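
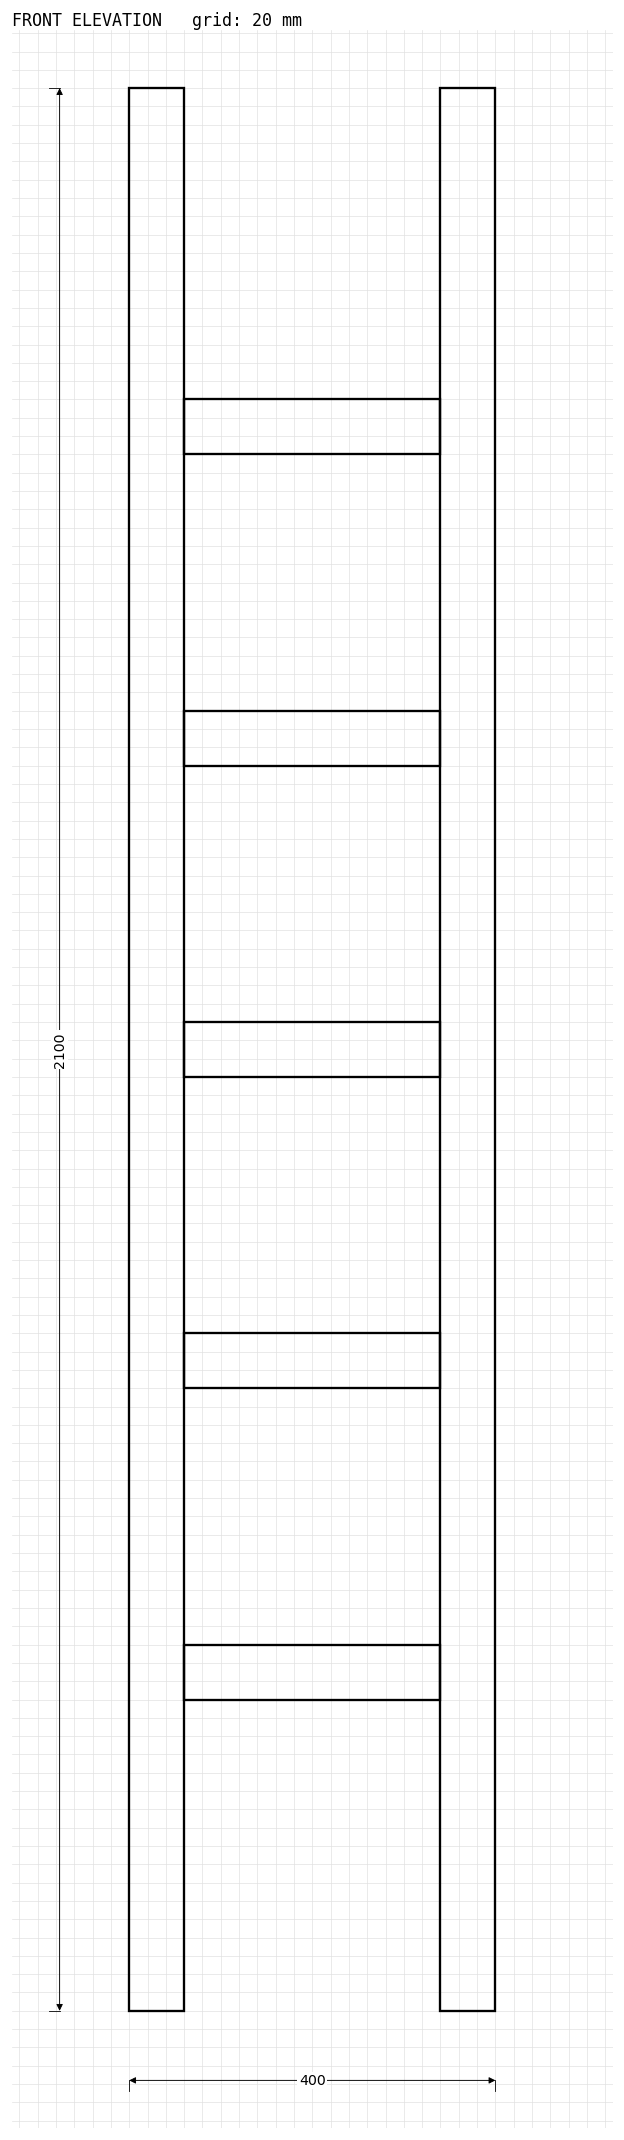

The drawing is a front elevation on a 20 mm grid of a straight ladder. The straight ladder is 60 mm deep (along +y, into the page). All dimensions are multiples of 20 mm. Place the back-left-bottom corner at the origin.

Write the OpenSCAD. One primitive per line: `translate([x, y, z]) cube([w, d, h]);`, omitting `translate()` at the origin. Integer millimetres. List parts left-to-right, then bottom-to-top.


cube([60, 60, 2100]);
translate([60, 0, 340]) cube([280, 60, 60]);
translate([60, 0, 680]) cube([280, 60, 60]);
translate([60, 0, 1020]) cube([280, 60, 60]);
translate([60, 0, 1360]) cube([280, 60, 60]);
translate([60, 0, 1700]) cube([280, 60, 60]);
translate([340, 0, 0]) cube([60, 60, 2100]);


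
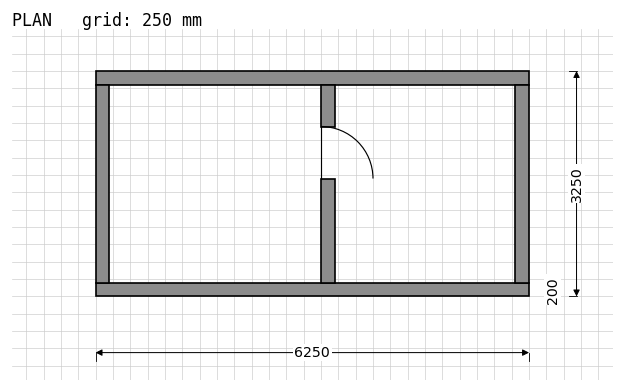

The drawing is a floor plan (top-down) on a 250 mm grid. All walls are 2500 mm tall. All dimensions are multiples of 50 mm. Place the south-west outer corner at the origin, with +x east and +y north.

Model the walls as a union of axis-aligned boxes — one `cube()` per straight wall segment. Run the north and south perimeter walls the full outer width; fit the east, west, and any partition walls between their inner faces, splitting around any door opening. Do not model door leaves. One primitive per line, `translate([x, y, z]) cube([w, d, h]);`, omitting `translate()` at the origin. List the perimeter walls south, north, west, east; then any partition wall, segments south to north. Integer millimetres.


cube([6250, 200, 2500]);
translate([0, 3050, 0]) cube([6250, 200, 2500]);
translate([0, 200, 0]) cube([200, 2850, 2500]);
translate([6050, 200, 0]) cube([200, 2850, 2500]);
translate([3250, 200, 0]) cube([200, 1500, 2500]);
translate([3250, 2450, 0]) cube([200, 600, 2500]);


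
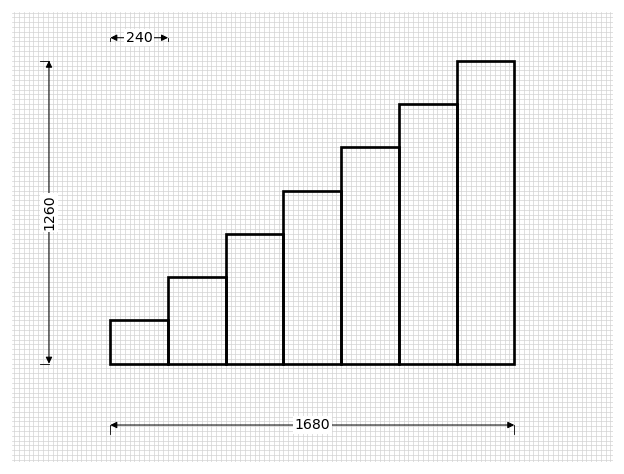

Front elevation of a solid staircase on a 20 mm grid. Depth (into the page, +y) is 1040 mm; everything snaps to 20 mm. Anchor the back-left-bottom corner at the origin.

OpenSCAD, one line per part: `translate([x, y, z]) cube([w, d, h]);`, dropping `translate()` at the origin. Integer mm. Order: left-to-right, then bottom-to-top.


cube([240, 1040, 180]);
translate([240, 0, 0]) cube([240, 1040, 360]);
translate([480, 0, 0]) cube([240, 1040, 540]);
translate([720, 0, 0]) cube([240, 1040, 720]);
translate([960, 0, 0]) cube([240, 1040, 900]);
translate([1200, 0, 0]) cube([240, 1040, 1080]);
translate([1440, 0, 0]) cube([240, 1040, 1260]);


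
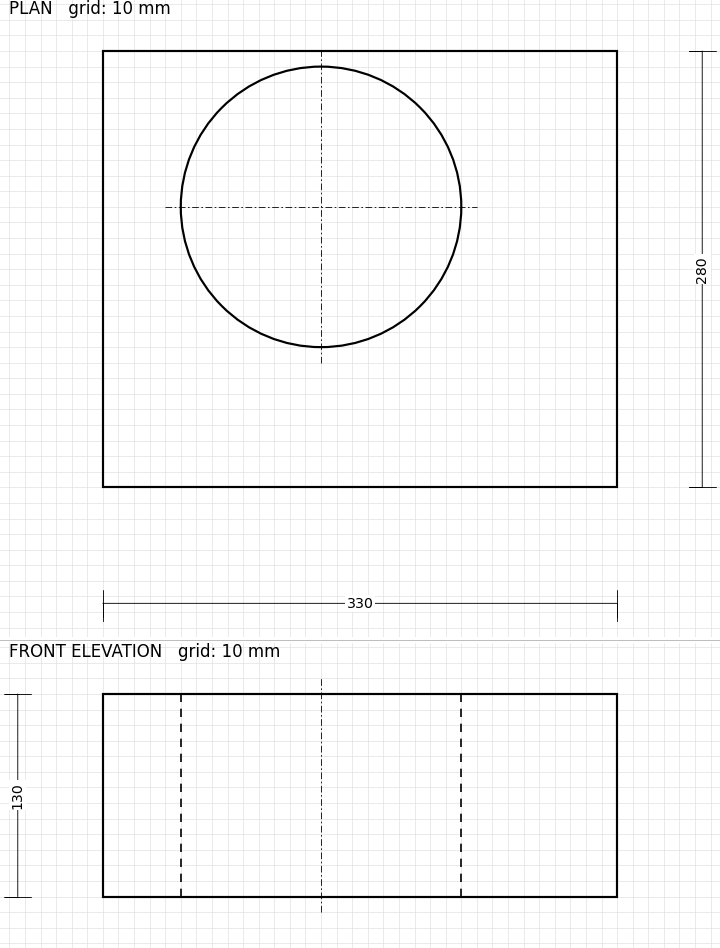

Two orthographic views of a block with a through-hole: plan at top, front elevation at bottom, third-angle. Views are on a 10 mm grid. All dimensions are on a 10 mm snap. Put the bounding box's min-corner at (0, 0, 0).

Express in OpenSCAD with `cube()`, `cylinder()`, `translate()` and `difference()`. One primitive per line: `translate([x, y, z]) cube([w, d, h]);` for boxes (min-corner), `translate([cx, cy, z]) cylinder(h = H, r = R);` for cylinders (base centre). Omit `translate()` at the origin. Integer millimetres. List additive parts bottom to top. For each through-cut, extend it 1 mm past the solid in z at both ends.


difference() {
  cube([330, 280, 130]);
  translate([140, 180, -1]) cylinder(h = 132, r = 90);
}


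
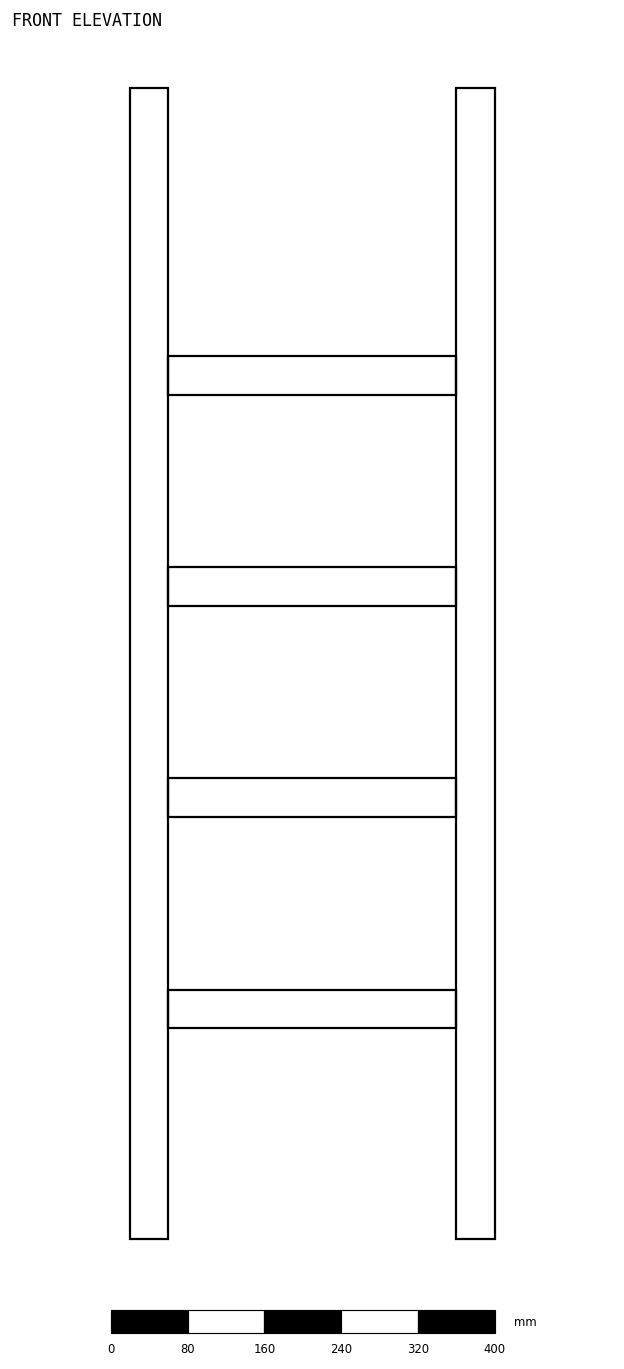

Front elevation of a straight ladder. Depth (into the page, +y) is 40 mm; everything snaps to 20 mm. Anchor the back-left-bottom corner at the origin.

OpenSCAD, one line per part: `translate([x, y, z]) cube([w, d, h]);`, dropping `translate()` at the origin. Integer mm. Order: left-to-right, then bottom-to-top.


cube([40, 40, 1200]);
translate([40, 0, 220]) cube([300, 40, 40]);
translate([40, 0, 440]) cube([300, 40, 40]);
translate([40, 0, 660]) cube([300, 40, 40]);
translate([40, 0, 880]) cube([300, 40, 40]);
translate([340, 0, 0]) cube([40, 40, 1200]);


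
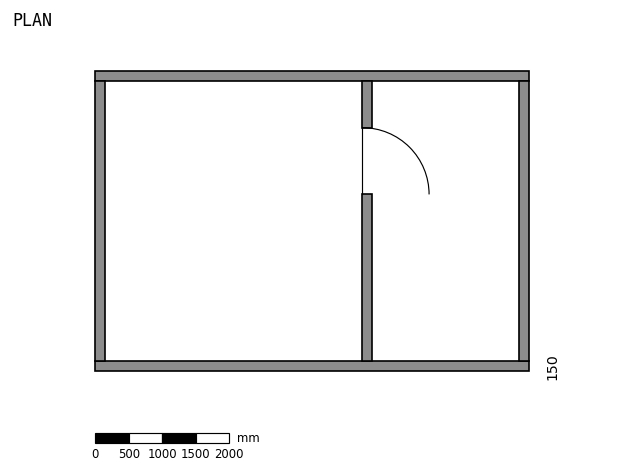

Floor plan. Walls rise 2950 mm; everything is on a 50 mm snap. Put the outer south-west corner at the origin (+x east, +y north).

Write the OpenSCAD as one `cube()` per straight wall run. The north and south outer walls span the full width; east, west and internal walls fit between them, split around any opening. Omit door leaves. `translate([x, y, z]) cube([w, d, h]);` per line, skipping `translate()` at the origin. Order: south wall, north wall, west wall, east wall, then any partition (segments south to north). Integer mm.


cube([6500, 150, 2950]);
translate([0, 4350, 0]) cube([6500, 150, 2950]);
translate([0, 150, 0]) cube([150, 4200, 2950]);
translate([6350, 150, 0]) cube([150, 4200, 2950]);
translate([4000, 150, 0]) cube([150, 2500, 2950]);
translate([4000, 3650, 0]) cube([150, 700, 2950]);


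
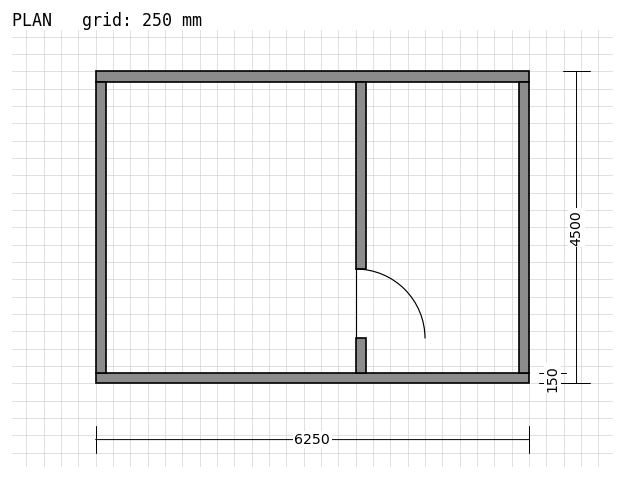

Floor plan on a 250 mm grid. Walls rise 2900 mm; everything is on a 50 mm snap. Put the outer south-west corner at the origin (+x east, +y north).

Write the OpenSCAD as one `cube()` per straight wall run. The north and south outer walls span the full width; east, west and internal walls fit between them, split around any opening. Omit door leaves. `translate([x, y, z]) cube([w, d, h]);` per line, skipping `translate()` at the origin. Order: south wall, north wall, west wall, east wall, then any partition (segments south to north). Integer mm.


cube([6250, 150, 2900]);
translate([0, 4350, 0]) cube([6250, 150, 2900]);
translate([0, 150, 0]) cube([150, 4200, 2900]);
translate([6100, 150, 0]) cube([150, 4200, 2900]);
translate([3750, 150, 0]) cube([150, 500, 2900]);
translate([3750, 1650, 0]) cube([150, 2700, 2900]);


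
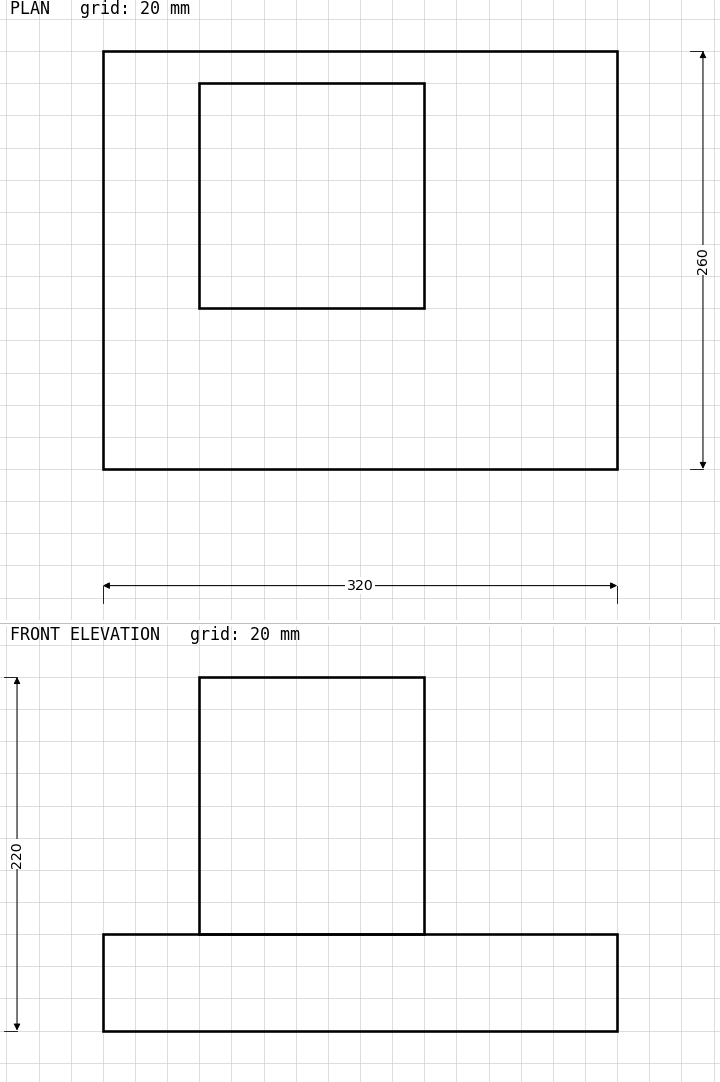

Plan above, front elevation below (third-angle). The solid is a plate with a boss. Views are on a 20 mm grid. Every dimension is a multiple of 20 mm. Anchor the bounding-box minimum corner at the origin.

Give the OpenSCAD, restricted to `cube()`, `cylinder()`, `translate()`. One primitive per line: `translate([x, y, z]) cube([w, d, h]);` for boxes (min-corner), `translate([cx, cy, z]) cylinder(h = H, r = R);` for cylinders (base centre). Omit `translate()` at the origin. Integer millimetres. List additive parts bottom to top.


cube([320, 260, 60]);
translate([60, 100, 60]) cube([140, 140, 160]);


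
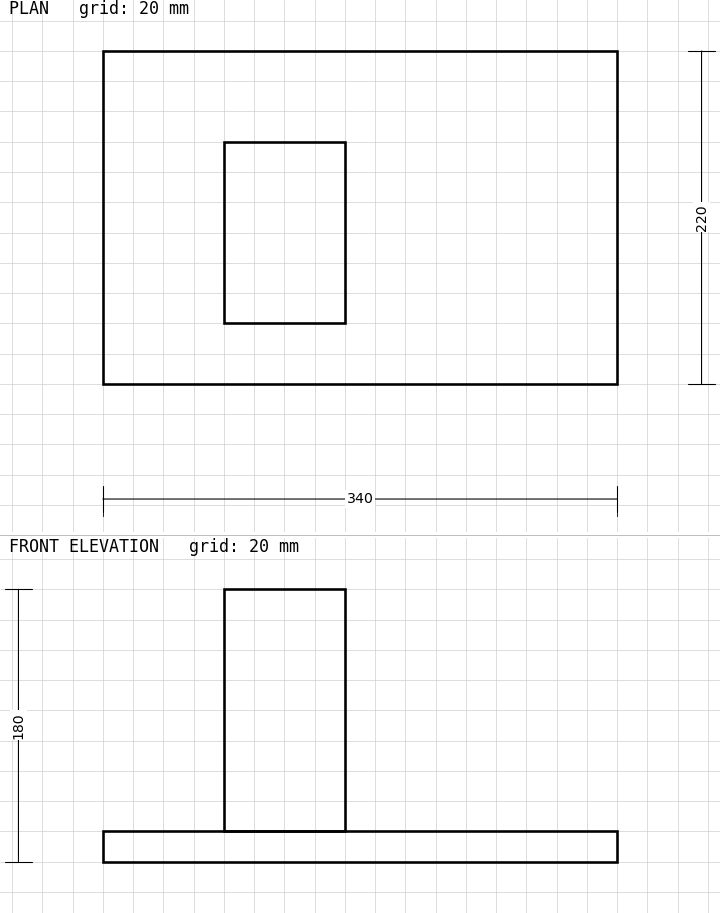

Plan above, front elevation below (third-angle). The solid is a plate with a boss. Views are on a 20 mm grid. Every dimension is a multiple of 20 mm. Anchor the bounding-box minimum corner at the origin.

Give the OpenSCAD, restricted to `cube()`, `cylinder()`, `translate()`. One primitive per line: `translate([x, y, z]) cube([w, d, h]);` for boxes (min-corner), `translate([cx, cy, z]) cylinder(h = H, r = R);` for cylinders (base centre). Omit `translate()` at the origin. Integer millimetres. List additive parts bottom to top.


cube([340, 220, 20]);
translate([80, 40, 20]) cube([80, 120, 160]);


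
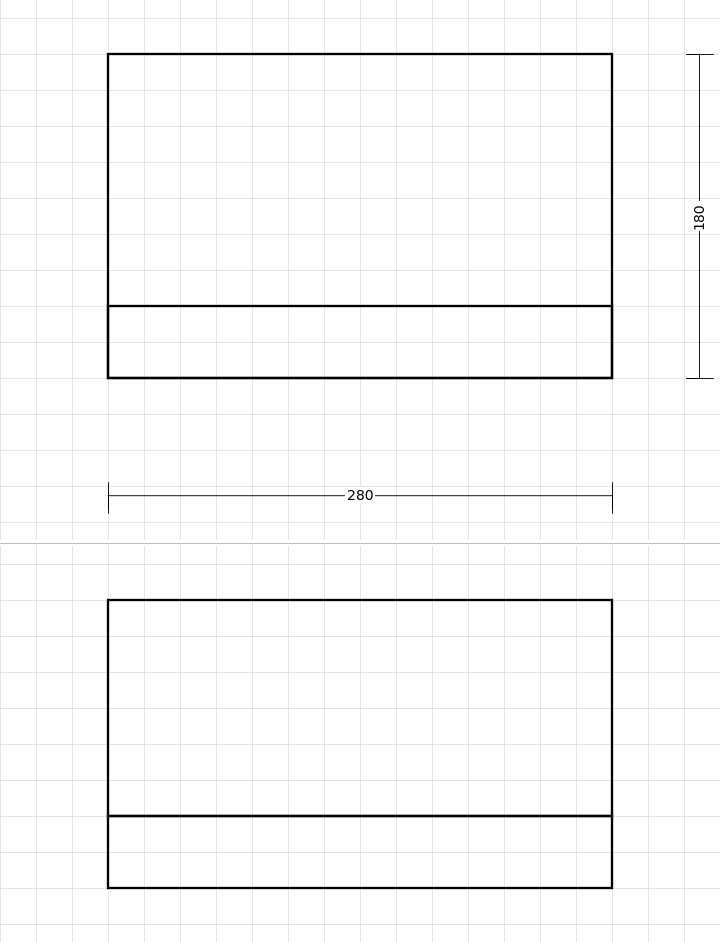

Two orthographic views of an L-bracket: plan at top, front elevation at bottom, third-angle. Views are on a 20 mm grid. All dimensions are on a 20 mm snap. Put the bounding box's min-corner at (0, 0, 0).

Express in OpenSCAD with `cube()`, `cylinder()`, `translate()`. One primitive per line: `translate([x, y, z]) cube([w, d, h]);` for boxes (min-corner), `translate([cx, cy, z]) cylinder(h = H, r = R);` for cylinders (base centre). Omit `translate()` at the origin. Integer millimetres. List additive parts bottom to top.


cube([280, 180, 40]);
translate([0, 0, 40]) cube([280, 40, 120]);


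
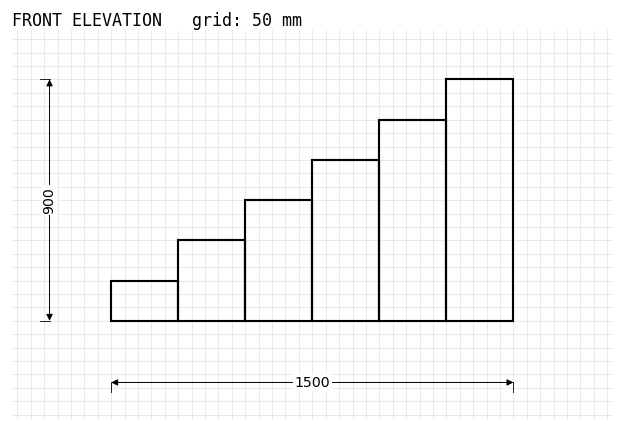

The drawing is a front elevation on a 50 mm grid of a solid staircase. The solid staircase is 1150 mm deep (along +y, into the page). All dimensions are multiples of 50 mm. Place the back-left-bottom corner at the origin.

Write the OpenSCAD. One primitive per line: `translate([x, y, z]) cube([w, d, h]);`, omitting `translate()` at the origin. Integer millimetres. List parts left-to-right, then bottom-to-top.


cube([250, 1150, 150]);
translate([250, 0, 0]) cube([250, 1150, 300]);
translate([500, 0, 0]) cube([250, 1150, 450]);
translate([750, 0, 0]) cube([250, 1150, 600]);
translate([1000, 0, 0]) cube([250, 1150, 750]);
translate([1250, 0, 0]) cube([250, 1150, 900]);


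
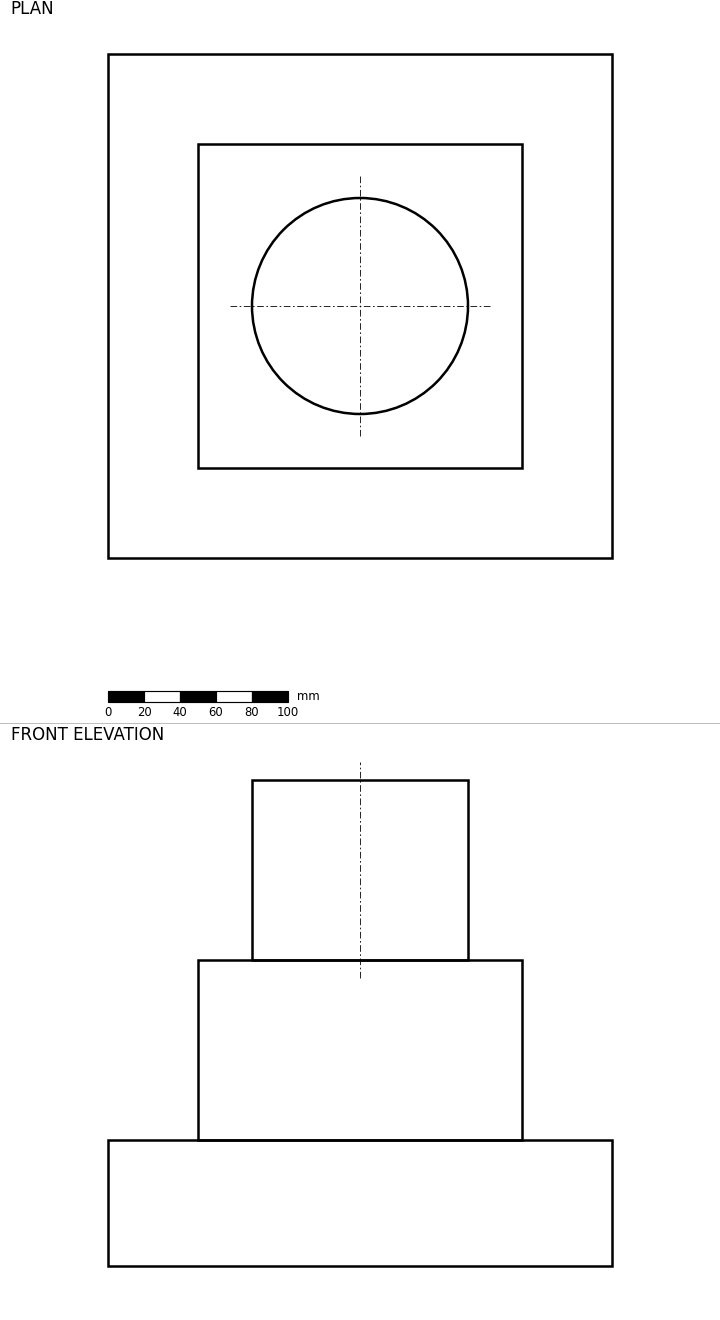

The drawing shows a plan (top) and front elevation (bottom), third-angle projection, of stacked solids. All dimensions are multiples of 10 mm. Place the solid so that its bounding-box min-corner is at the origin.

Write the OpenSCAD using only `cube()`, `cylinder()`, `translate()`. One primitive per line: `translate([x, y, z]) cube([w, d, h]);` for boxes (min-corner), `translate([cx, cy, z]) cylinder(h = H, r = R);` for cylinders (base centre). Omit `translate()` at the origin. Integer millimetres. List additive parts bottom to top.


cube([280, 280, 70]);
translate([50, 50, 70]) cube([180, 180, 100]);
translate([140, 140, 170]) cylinder(h = 100, r = 60);


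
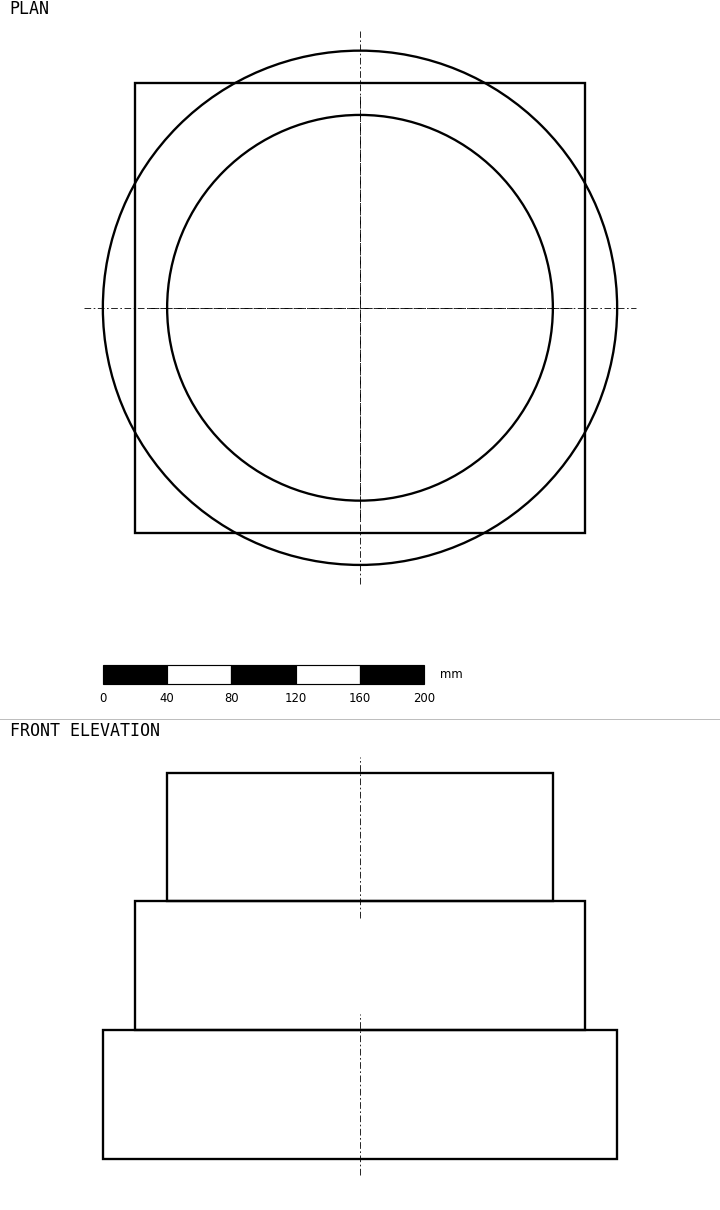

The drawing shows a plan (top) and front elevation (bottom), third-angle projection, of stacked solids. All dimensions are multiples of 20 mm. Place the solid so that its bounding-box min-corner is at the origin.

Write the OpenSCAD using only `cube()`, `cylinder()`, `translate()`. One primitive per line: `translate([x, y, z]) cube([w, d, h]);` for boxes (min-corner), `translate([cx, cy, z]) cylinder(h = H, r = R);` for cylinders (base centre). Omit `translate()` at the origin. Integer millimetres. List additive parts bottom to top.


translate([160, 160, 0]) cylinder(h = 80, r = 160);
translate([20, 20, 80]) cube([280, 280, 80]);
translate([160, 160, 160]) cylinder(h = 80, r = 120);


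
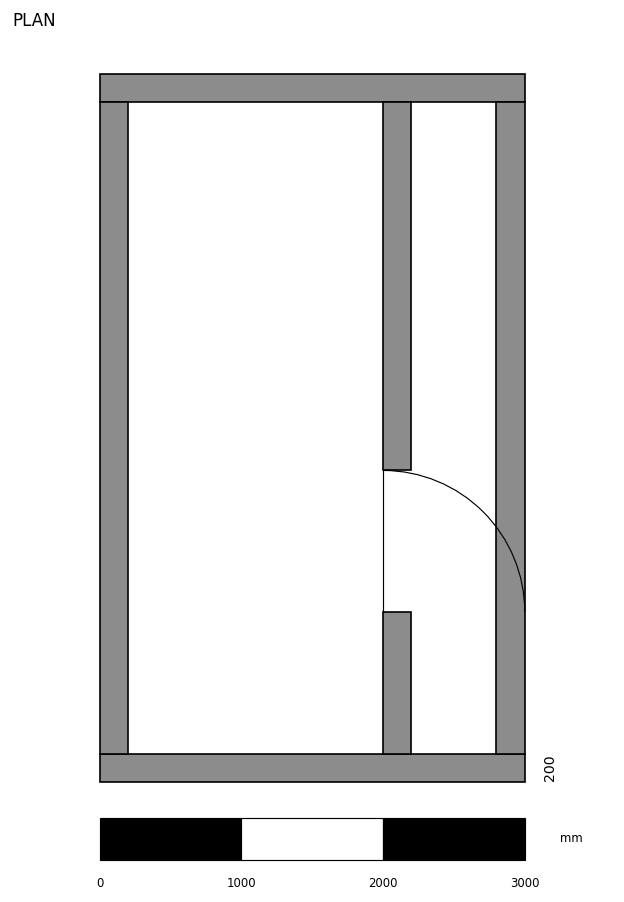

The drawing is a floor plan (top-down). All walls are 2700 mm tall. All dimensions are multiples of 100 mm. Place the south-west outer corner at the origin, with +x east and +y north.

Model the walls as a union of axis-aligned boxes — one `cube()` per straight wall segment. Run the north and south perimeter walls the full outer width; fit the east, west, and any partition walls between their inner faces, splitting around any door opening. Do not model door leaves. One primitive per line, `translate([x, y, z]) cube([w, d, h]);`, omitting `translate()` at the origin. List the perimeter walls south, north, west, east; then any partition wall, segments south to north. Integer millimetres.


cube([3000, 200, 2700]);
translate([0, 4800, 0]) cube([3000, 200, 2700]);
translate([0, 200, 0]) cube([200, 4600, 2700]);
translate([2800, 200, 0]) cube([200, 4600, 2700]);
translate([2000, 200, 0]) cube([200, 1000, 2700]);
translate([2000, 2200, 0]) cube([200, 2600, 2700]);


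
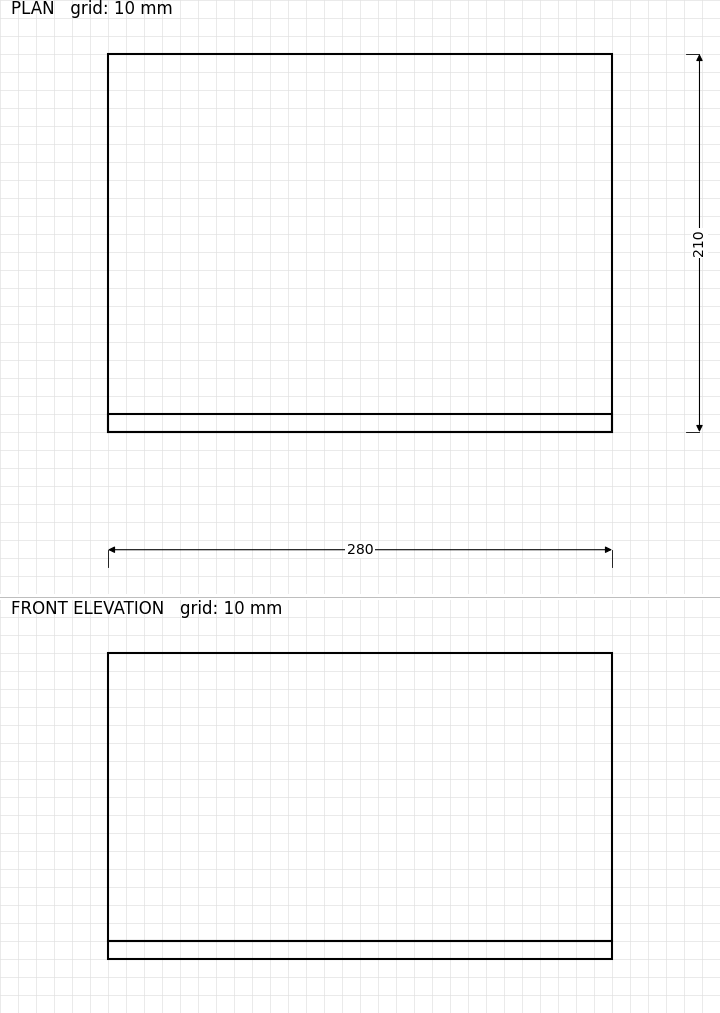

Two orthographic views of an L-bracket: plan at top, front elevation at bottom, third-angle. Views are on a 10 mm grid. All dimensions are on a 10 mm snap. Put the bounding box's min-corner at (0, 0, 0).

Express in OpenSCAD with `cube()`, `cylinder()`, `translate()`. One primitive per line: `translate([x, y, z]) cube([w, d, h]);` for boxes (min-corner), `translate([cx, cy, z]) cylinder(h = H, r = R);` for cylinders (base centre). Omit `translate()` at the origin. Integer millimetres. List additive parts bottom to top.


cube([280, 210, 10]);
translate([0, 0, 10]) cube([280, 10, 160]);


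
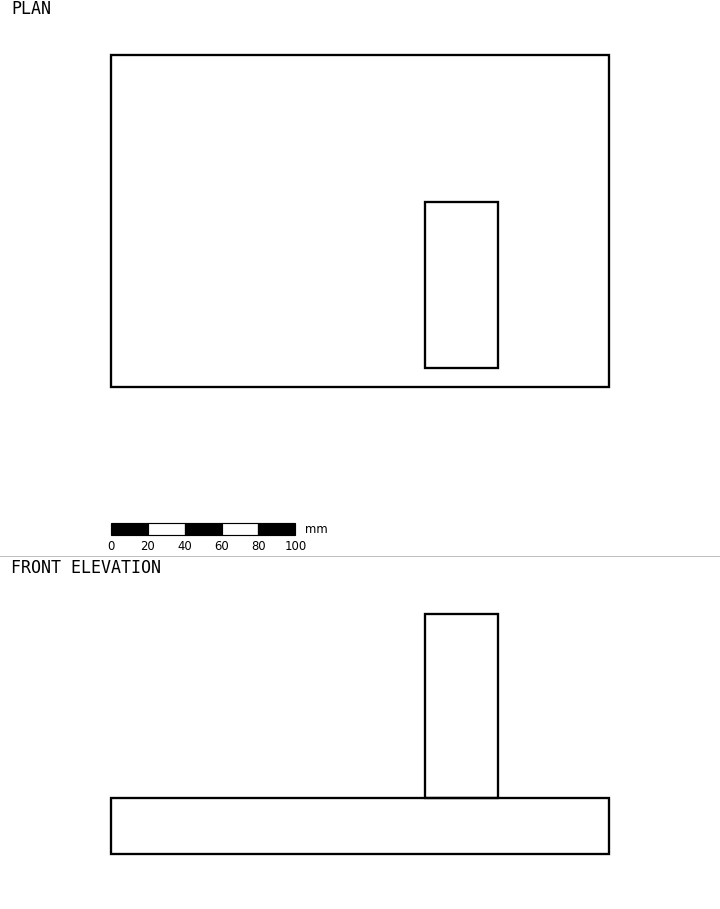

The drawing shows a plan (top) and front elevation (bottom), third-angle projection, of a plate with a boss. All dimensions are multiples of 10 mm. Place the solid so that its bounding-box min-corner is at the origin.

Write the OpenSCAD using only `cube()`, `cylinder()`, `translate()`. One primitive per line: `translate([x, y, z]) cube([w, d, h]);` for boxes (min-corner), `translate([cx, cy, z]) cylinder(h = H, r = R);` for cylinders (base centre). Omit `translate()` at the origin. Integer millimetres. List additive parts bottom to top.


cube([270, 180, 30]);
translate([170, 10, 30]) cube([40, 90, 100]);


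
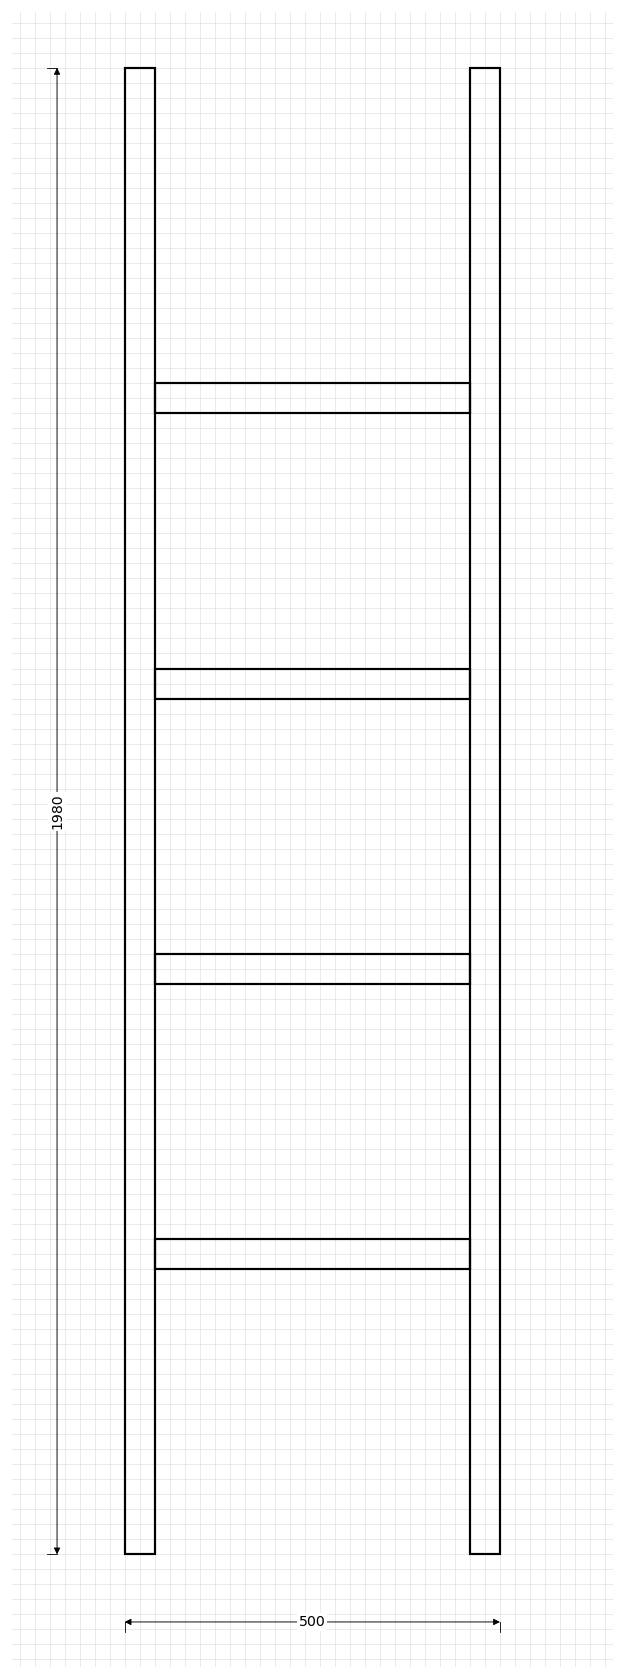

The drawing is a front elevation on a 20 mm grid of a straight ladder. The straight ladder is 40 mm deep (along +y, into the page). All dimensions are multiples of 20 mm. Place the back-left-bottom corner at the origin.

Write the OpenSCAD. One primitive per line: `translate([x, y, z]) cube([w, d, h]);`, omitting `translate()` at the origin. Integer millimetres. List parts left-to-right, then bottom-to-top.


cube([40, 40, 1980]);
translate([40, 0, 380]) cube([420, 40, 40]);
translate([40, 0, 760]) cube([420, 40, 40]);
translate([40, 0, 1140]) cube([420, 40, 40]);
translate([40, 0, 1520]) cube([420, 40, 40]);
translate([460, 0, 0]) cube([40, 40, 1980]);


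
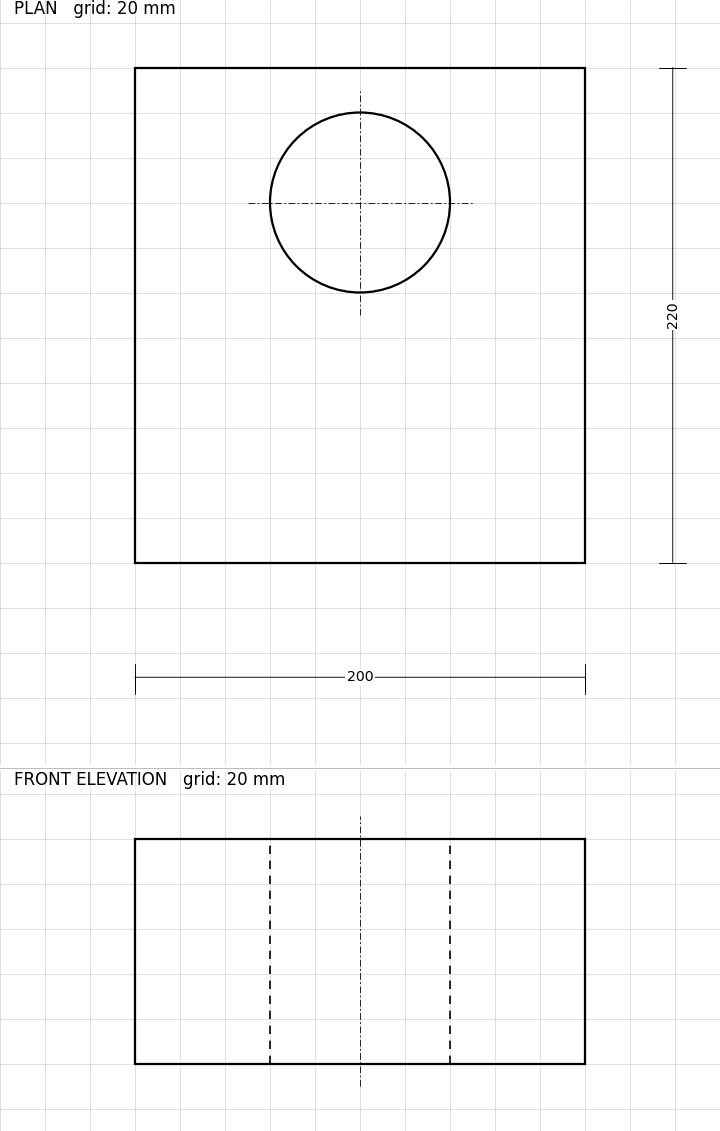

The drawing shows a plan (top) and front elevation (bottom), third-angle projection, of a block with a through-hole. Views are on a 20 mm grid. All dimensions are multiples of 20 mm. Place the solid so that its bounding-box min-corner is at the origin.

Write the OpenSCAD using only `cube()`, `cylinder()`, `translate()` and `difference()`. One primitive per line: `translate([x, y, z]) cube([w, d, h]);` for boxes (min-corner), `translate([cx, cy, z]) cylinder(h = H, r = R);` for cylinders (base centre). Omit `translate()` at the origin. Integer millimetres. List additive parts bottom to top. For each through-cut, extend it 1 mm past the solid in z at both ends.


difference() {
  cube([200, 220, 100]);
  translate([100, 160, -1]) cylinder(h = 102, r = 40);
}


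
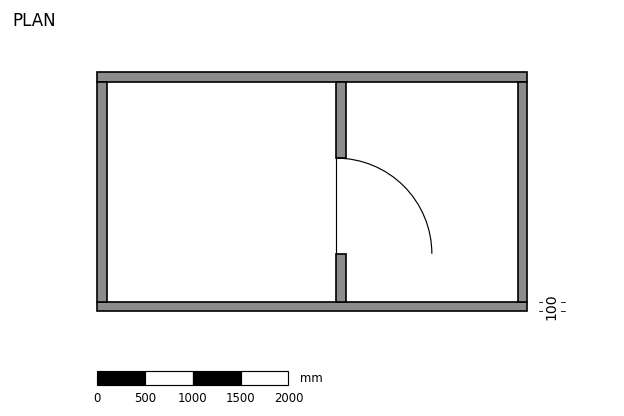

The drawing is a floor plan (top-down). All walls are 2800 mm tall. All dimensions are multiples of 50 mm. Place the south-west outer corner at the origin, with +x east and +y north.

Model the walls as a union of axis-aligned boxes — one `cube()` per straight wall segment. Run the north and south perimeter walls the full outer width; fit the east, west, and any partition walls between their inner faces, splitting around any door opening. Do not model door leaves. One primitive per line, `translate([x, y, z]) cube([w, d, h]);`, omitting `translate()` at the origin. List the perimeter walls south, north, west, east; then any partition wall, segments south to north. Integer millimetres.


cube([4500, 100, 2800]);
translate([0, 2400, 0]) cube([4500, 100, 2800]);
translate([0, 100, 0]) cube([100, 2300, 2800]);
translate([4400, 100, 0]) cube([100, 2300, 2800]);
translate([2500, 100, 0]) cube([100, 500, 2800]);
translate([2500, 1600, 0]) cube([100, 800, 2800]);


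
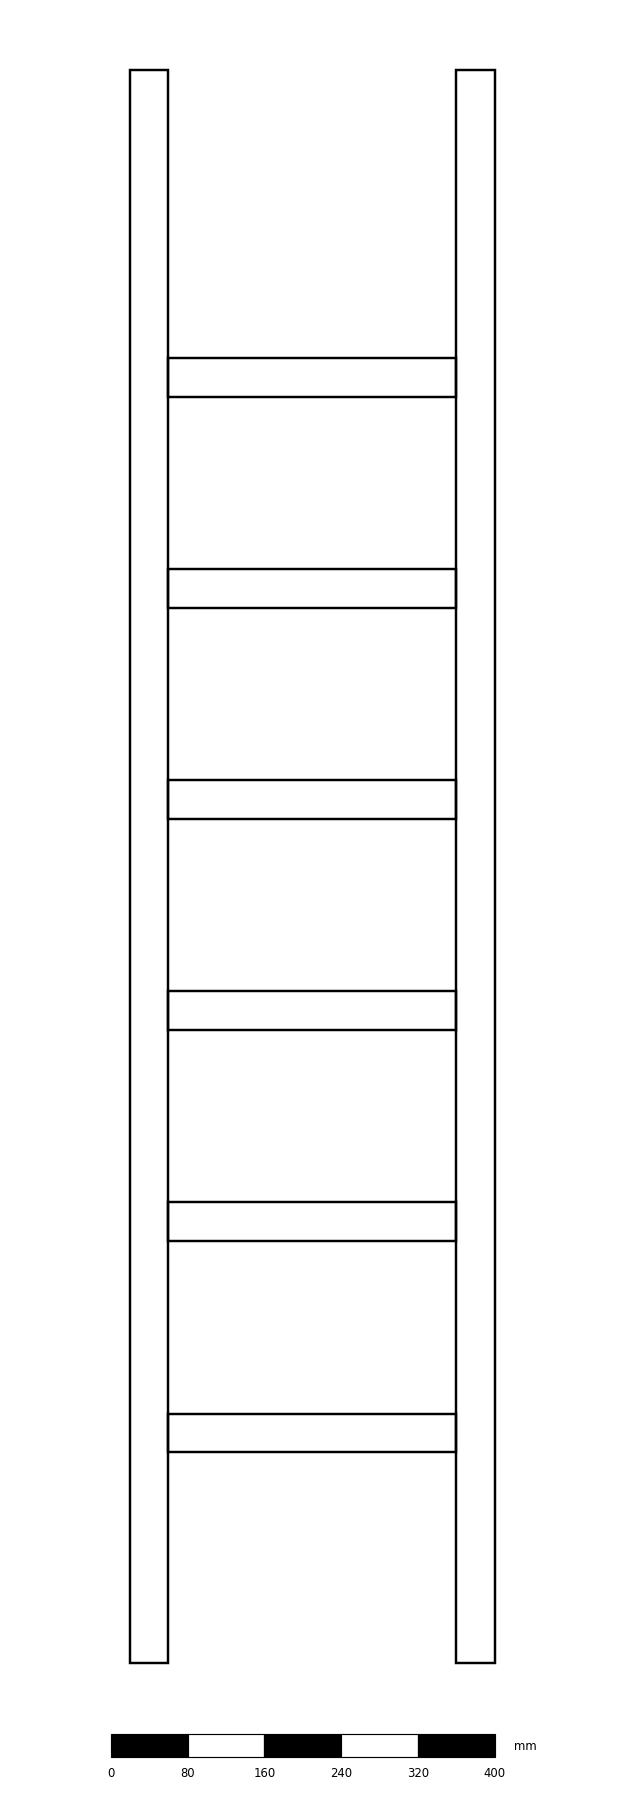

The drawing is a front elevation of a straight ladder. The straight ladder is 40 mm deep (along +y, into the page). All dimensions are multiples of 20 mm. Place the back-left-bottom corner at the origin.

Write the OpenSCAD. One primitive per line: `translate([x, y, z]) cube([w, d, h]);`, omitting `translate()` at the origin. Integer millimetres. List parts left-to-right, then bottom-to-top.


cube([40, 40, 1660]);
translate([40, 0, 220]) cube([300, 40, 40]);
translate([40, 0, 440]) cube([300, 40, 40]);
translate([40, 0, 660]) cube([300, 40, 40]);
translate([40, 0, 880]) cube([300, 40, 40]);
translate([40, 0, 1100]) cube([300, 40, 40]);
translate([40, 0, 1320]) cube([300, 40, 40]);
translate([340, 0, 0]) cube([40, 40, 1660]);


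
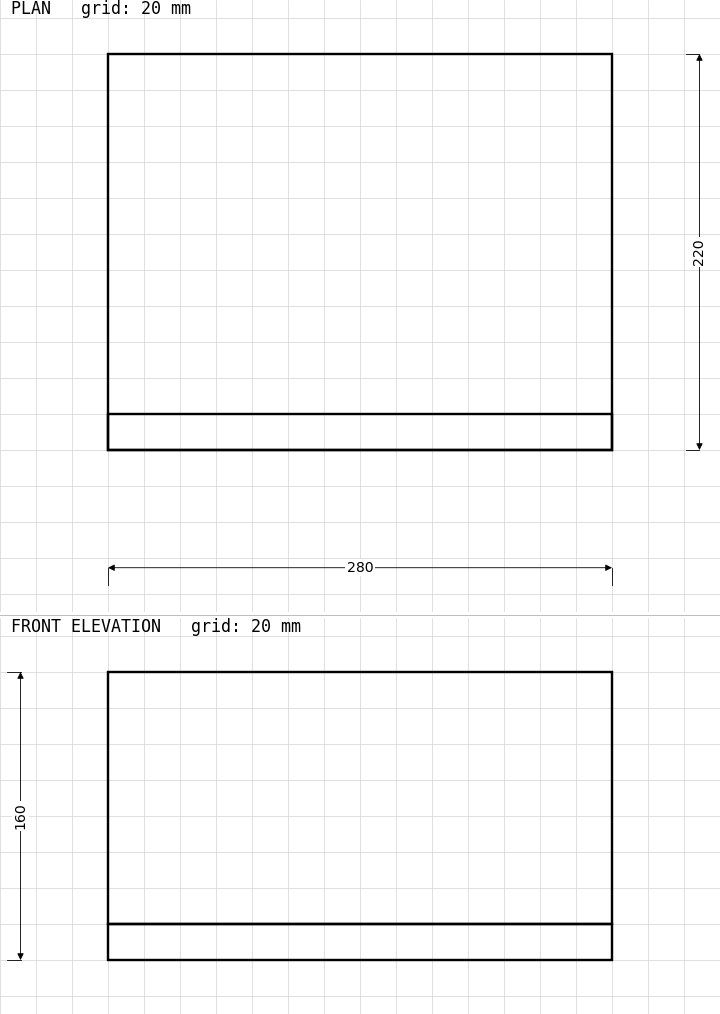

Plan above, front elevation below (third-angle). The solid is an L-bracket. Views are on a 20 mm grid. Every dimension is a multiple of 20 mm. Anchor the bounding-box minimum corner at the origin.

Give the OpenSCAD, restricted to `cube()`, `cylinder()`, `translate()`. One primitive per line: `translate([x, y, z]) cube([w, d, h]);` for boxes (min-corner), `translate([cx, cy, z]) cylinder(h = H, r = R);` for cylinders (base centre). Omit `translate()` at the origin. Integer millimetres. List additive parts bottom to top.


cube([280, 220, 20]);
translate([0, 0, 20]) cube([280, 20, 140]);


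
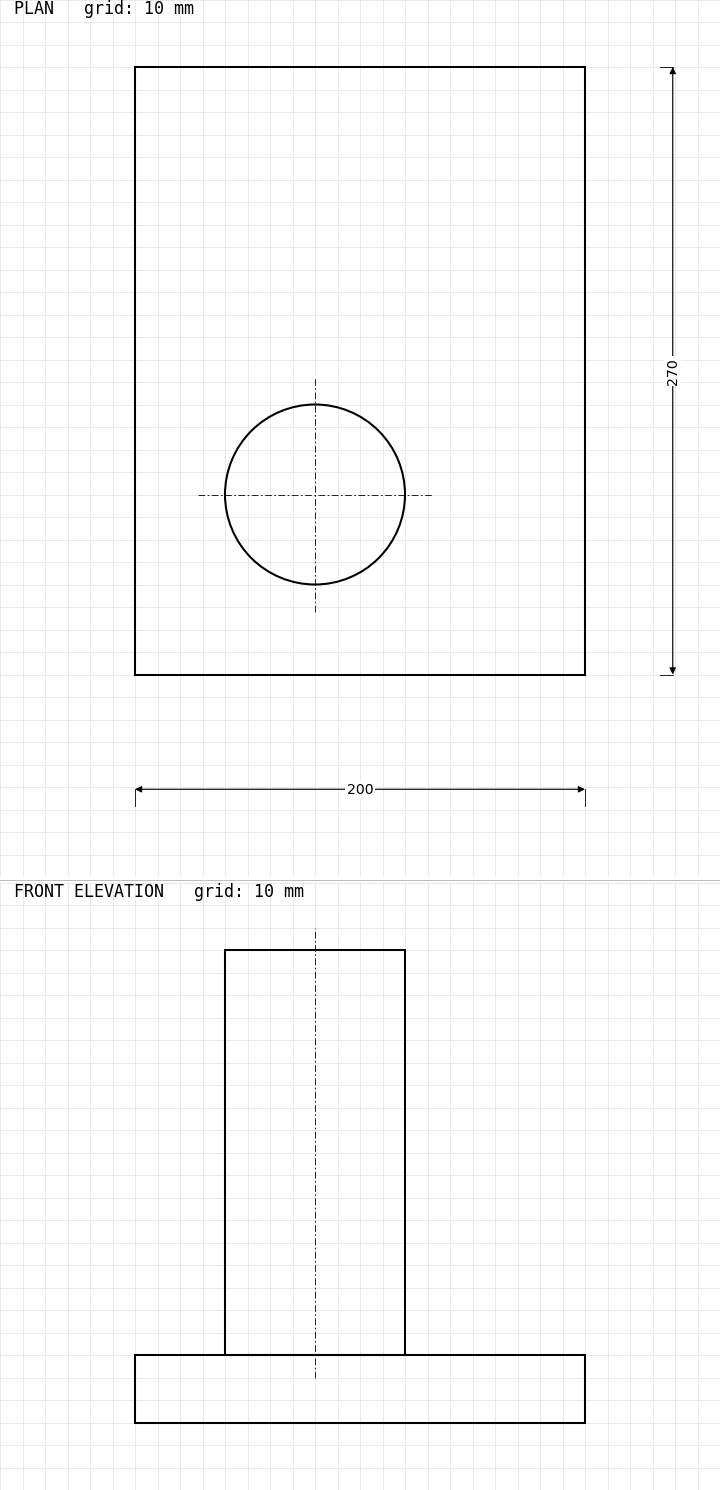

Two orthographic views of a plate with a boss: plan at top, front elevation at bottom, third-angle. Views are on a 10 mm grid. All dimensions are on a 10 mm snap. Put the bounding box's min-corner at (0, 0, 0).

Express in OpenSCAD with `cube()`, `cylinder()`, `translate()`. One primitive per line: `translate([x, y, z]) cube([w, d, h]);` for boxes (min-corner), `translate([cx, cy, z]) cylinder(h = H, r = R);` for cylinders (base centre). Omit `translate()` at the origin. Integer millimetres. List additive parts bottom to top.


cube([200, 270, 30]);
translate([80, 80, 30]) cylinder(h = 180, r = 40);


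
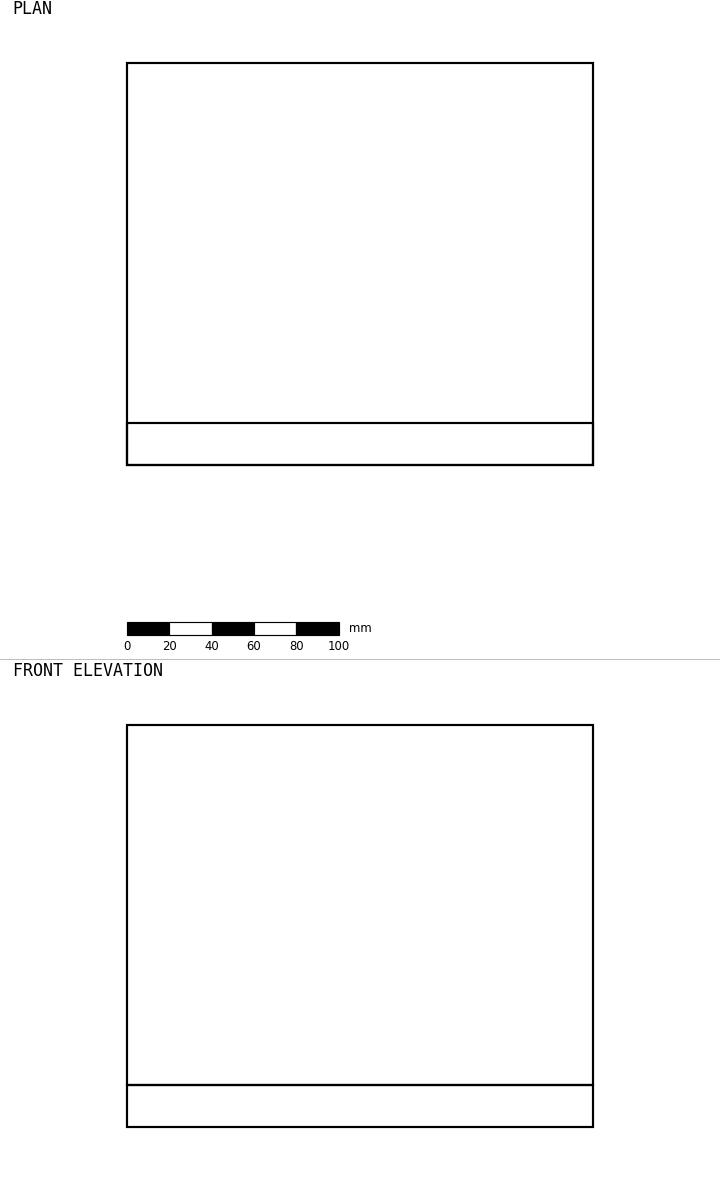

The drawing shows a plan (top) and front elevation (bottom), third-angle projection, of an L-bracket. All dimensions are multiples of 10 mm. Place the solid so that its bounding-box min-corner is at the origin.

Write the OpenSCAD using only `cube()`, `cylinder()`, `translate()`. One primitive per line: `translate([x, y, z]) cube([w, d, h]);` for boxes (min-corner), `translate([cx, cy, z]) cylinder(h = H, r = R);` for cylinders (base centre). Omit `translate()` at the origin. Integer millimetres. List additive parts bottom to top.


cube([220, 190, 20]);
translate([0, 0, 20]) cube([220, 20, 170]);


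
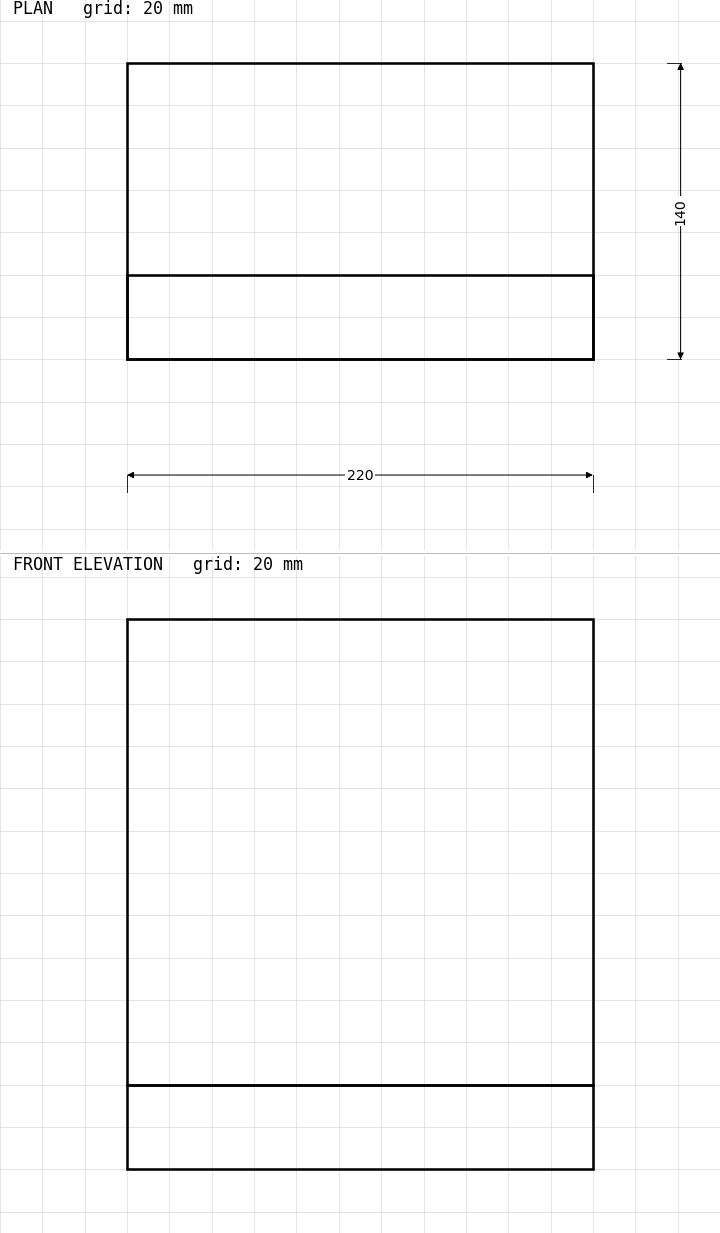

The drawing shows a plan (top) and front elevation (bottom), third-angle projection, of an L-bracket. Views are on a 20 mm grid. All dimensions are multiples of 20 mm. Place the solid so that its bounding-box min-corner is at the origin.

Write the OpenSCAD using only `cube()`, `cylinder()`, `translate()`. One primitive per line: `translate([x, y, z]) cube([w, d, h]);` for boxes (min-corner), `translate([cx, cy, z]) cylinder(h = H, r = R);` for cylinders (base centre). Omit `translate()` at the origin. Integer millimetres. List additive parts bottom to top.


cube([220, 140, 40]);
translate([0, 0, 40]) cube([220, 40, 220]);


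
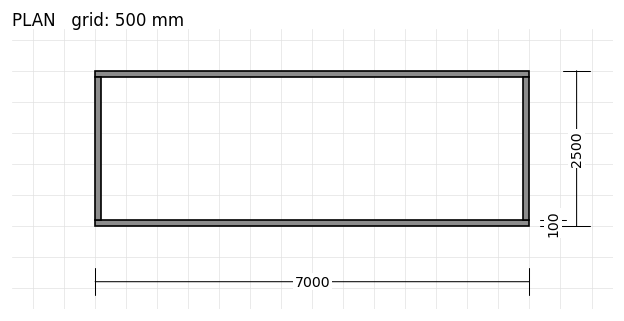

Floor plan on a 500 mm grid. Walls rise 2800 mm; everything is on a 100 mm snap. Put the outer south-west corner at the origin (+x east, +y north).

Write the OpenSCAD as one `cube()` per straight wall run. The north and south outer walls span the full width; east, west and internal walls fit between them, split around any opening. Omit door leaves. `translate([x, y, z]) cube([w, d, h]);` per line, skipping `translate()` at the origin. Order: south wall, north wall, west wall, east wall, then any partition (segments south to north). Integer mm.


cube([7000, 100, 2800]);
translate([0, 2400, 0]) cube([7000, 100, 2800]);
translate([0, 100, 0]) cube([100, 2300, 2800]);
translate([6900, 100, 0]) cube([100, 2300, 2800]);


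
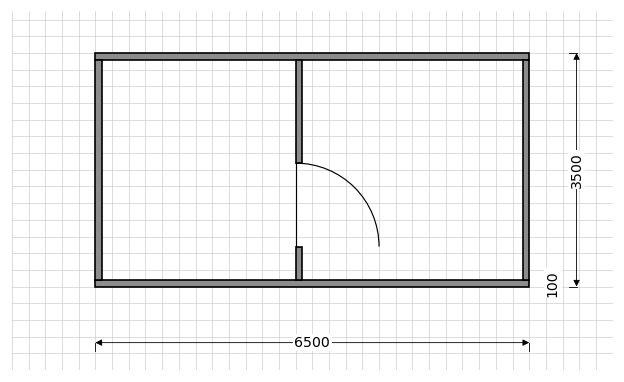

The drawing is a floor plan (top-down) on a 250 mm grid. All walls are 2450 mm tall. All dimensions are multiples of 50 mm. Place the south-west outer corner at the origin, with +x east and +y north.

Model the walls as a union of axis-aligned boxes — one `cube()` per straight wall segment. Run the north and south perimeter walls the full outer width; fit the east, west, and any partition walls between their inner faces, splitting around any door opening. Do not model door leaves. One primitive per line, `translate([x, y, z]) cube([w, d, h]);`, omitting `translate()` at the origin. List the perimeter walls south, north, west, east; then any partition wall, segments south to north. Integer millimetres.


cube([6500, 100, 2450]);
translate([0, 3400, 0]) cube([6500, 100, 2450]);
translate([0, 100, 0]) cube([100, 3300, 2450]);
translate([6400, 100, 0]) cube([100, 3300, 2450]);
translate([3000, 100, 0]) cube([100, 500, 2450]);
translate([3000, 1850, 0]) cube([100, 1550, 2450]);


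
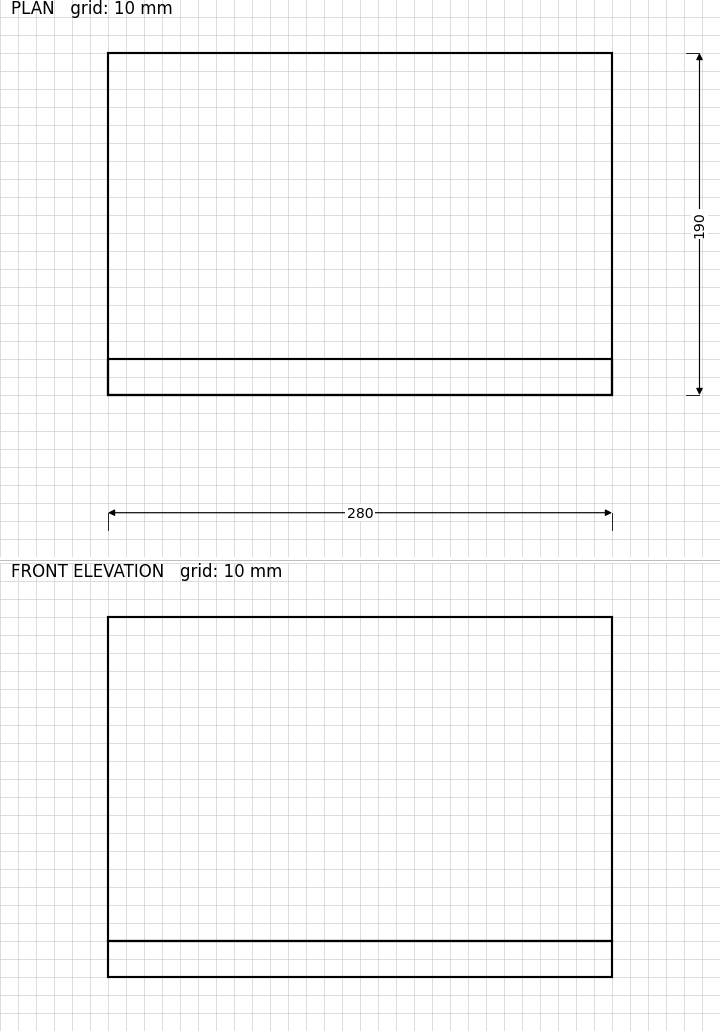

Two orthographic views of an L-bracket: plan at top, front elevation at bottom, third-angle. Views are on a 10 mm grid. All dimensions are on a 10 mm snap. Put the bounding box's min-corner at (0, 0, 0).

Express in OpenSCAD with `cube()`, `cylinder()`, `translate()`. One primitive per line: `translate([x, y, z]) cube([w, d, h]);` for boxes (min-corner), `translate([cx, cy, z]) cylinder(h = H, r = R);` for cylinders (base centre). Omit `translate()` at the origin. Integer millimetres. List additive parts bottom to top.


cube([280, 190, 20]);
translate([0, 0, 20]) cube([280, 20, 180]);


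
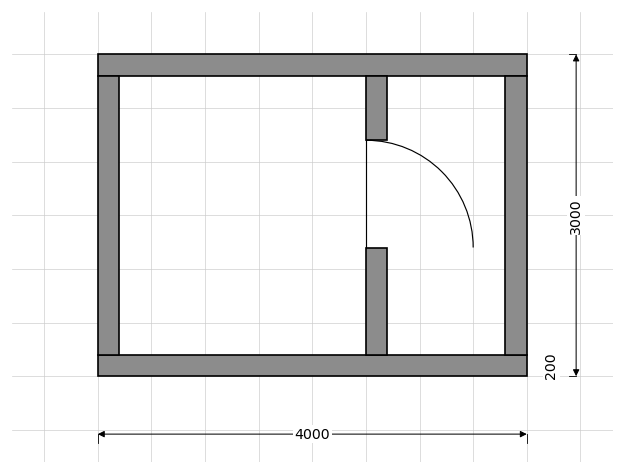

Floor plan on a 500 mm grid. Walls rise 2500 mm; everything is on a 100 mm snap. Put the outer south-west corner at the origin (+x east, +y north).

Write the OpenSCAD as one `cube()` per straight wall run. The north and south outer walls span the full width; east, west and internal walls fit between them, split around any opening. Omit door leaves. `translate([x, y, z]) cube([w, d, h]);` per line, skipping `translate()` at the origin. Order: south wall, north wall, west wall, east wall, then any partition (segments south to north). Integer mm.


cube([4000, 200, 2500]);
translate([0, 2800, 0]) cube([4000, 200, 2500]);
translate([0, 200, 0]) cube([200, 2600, 2500]);
translate([3800, 200, 0]) cube([200, 2600, 2500]);
translate([2500, 200, 0]) cube([200, 1000, 2500]);
translate([2500, 2200, 0]) cube([200, 600, 2500]);


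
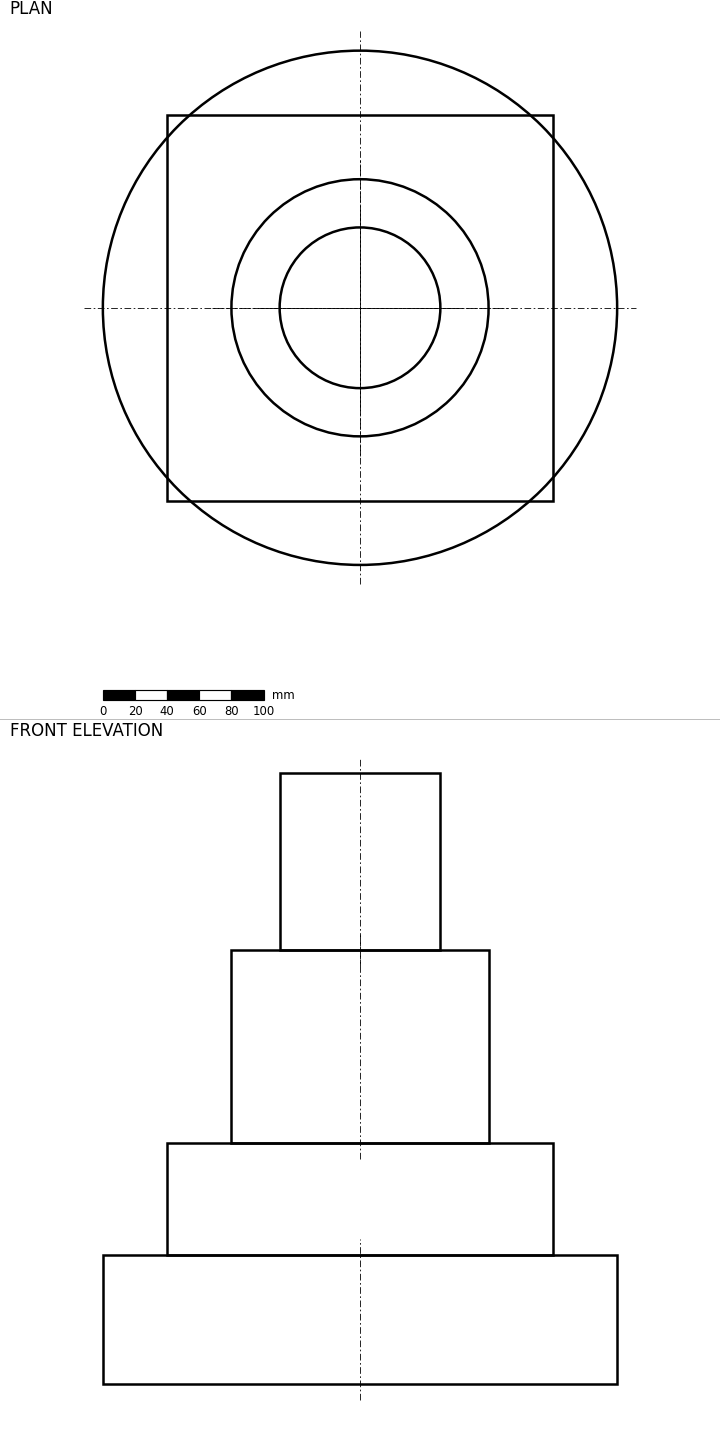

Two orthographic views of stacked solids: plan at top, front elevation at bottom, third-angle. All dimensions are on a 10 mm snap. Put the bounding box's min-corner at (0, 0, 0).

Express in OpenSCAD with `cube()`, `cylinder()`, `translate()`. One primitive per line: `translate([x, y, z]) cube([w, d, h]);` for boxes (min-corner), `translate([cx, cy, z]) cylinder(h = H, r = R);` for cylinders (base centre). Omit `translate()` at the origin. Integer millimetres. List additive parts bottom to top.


translate([160, 160, 0]) cylinder(h = 80, r = 160);
translate([40, 40, 80]) cube([240, 240, 70]);
translate([160, 160, 150]) cylinder(h = 120, r = 80);
translate([160, 160, 270]) cylinder(h = 110, r = 50);


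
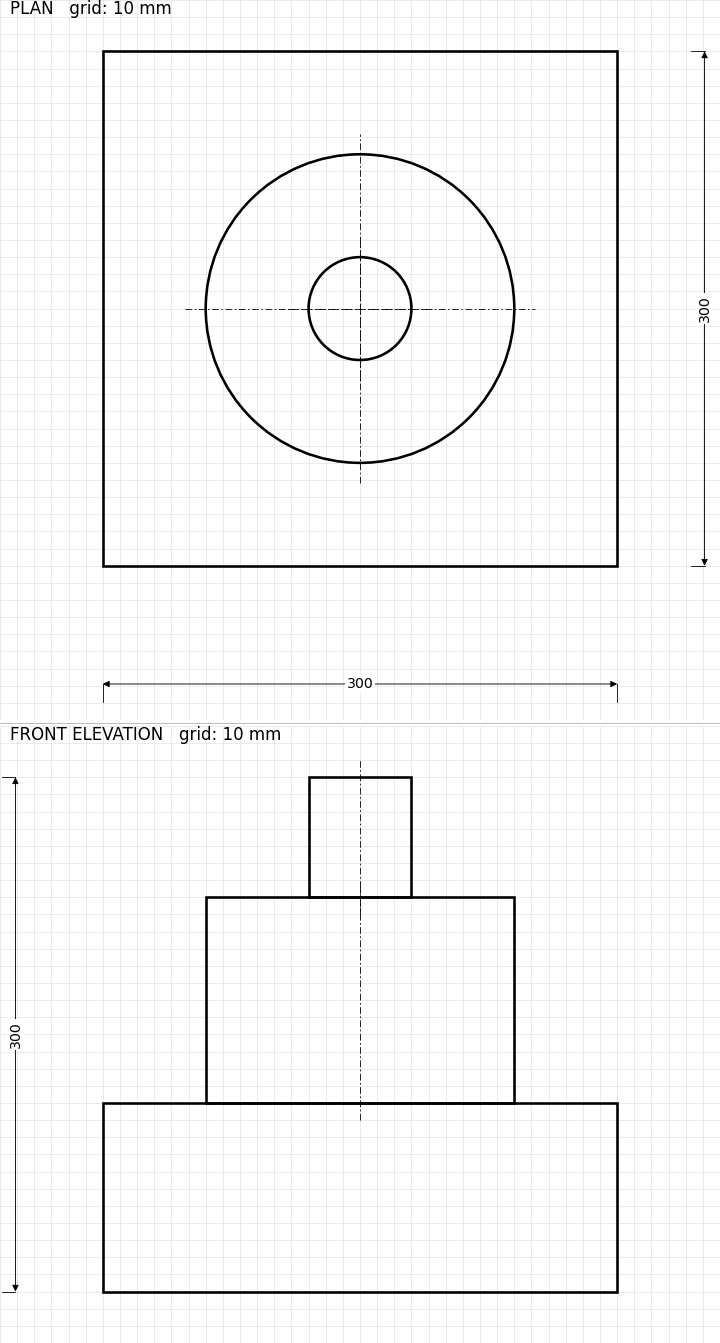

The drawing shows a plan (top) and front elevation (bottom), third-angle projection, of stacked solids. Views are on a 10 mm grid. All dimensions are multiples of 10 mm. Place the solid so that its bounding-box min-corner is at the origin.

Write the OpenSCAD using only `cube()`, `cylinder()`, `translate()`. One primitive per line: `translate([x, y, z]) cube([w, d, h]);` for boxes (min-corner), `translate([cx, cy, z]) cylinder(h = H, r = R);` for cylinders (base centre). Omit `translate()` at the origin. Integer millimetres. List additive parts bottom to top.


cube([300, 300, 110]);
translate([150, 150, 110]) cylinder(h = 120, r = 90);
translate([150, 150, 230]) cylinder(h = 70, r = 30);


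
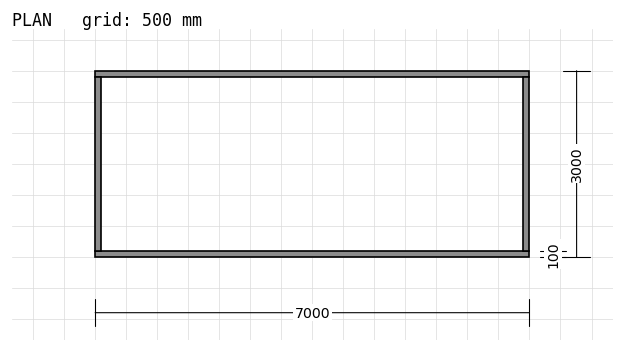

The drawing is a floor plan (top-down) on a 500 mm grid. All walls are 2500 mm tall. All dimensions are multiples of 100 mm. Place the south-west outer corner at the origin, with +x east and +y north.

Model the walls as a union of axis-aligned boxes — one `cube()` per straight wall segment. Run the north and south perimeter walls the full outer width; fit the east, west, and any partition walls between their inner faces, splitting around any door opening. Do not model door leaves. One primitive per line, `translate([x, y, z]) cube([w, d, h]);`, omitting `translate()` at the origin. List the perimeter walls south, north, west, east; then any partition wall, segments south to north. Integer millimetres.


cube([7000, 100, 2500]);
translate([0, 2900, 0]) cube([7000, 100, 2500]);
translate([0, 100, 0]) cube([100, 2800, 2500]);
translate([6900, 100, 0]) cube([100, 2800, 2500]);


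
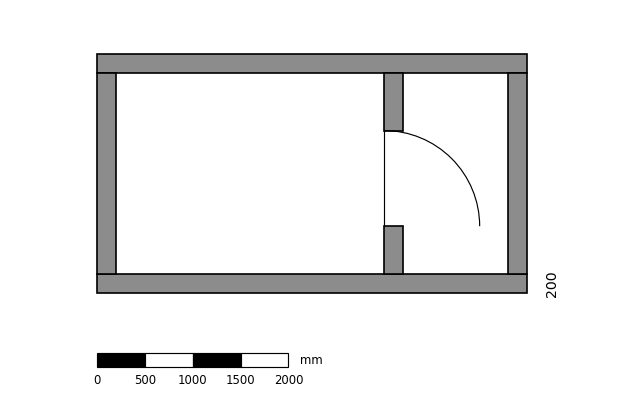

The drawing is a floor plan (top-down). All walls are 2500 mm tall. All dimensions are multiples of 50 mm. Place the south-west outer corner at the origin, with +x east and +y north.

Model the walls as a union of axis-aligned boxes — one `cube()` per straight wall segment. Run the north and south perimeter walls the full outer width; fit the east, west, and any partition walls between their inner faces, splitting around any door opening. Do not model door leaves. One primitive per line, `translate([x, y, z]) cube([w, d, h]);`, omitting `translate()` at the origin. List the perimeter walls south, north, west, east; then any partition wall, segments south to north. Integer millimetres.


cube([4500, 200, 2500]);
translate([0, 2300, 0]) cube([4500, 200, 2500]);
translate([0, 200, 0]) cube([200, 2100, 2500]);
translate([4300, 200, 0]) cube([200, 2100, 2500]);
translate([3000, 200, 0]) cube([200, 500, 2500]);
translate([3000, 1700, 0]) cube([200, 600, 2500]);


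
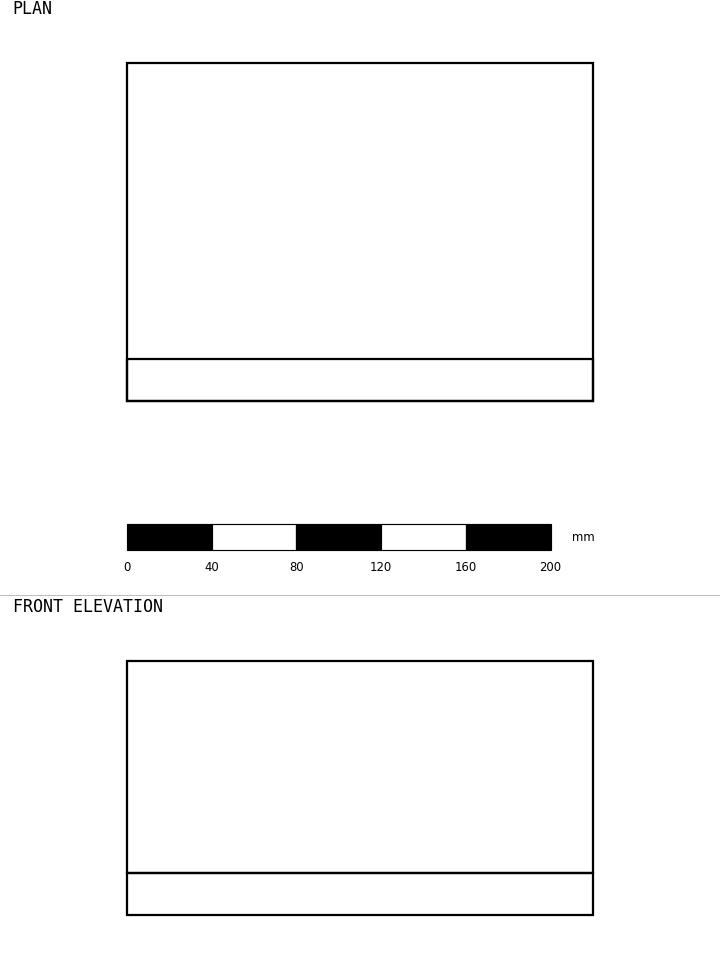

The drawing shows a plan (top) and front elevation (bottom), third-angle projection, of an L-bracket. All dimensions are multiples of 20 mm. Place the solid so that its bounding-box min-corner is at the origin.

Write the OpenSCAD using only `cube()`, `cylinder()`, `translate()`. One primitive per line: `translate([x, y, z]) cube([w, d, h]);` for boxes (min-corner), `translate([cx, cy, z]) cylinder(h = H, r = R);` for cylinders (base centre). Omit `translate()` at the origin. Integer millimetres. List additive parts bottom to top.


cube([220, 160, 20]);
translate([0, 0, 20]) cube([220, 20, 100]);


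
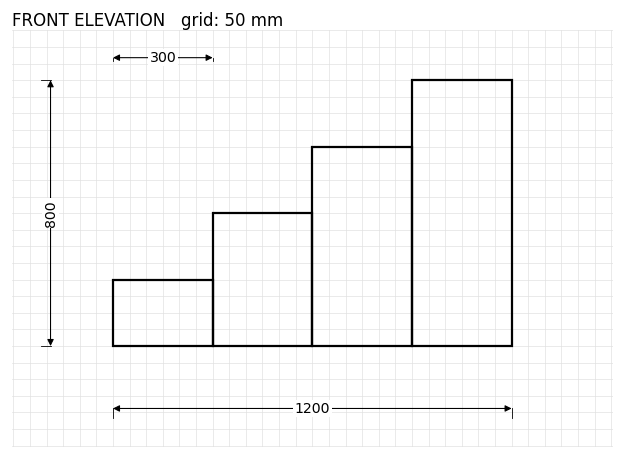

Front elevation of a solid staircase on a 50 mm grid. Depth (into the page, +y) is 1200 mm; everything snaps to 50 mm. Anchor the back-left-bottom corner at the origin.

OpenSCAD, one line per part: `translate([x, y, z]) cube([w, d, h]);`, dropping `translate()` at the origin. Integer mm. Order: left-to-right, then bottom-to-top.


cube([300, 1200, 200]);
translate([300, 0, 0]) cube([300, 1200, 400]);
translate([600, 0, 0]) cube([300, 1200, 600]);
translate([900, 0, 0]) cube([300, 1200, 800]);


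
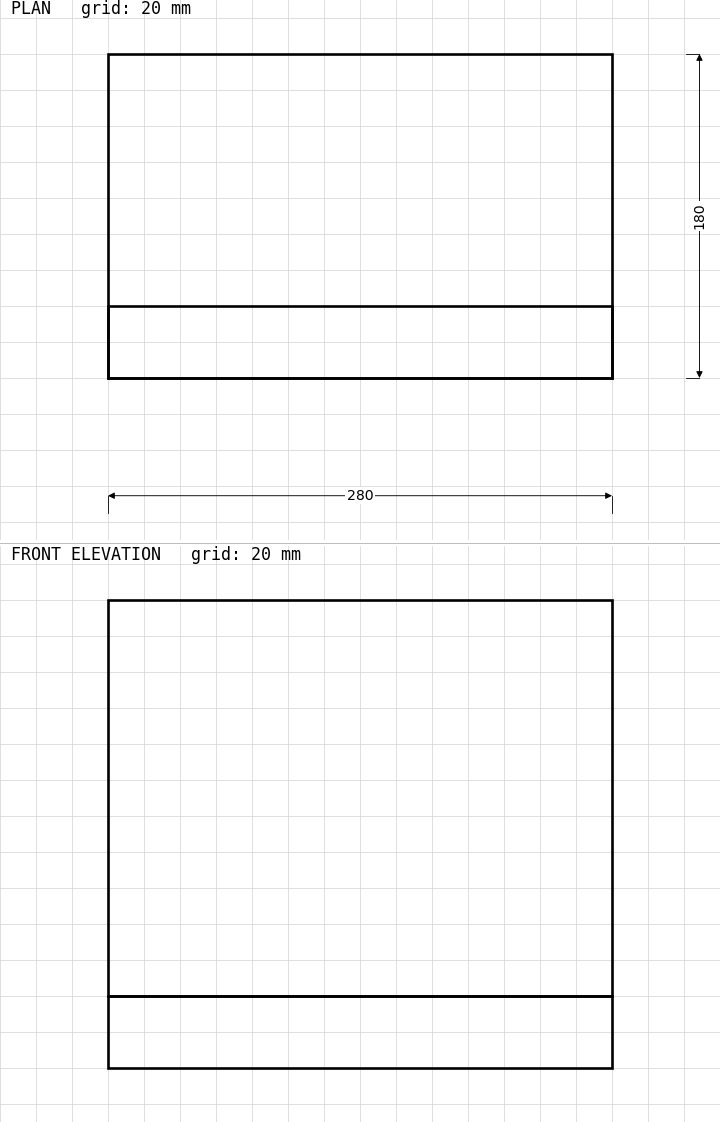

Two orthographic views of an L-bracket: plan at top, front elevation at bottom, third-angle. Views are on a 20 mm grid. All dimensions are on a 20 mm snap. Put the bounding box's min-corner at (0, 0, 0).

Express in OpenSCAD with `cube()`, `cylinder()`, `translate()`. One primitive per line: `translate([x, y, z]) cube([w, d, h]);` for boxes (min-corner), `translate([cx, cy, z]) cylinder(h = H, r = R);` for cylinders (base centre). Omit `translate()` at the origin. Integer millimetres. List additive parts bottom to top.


cube([280, 180, 40]);
translate([0, 0, 40]) cube([280, 40, 220]);
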